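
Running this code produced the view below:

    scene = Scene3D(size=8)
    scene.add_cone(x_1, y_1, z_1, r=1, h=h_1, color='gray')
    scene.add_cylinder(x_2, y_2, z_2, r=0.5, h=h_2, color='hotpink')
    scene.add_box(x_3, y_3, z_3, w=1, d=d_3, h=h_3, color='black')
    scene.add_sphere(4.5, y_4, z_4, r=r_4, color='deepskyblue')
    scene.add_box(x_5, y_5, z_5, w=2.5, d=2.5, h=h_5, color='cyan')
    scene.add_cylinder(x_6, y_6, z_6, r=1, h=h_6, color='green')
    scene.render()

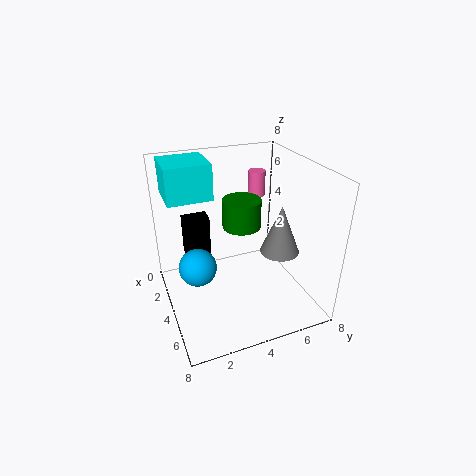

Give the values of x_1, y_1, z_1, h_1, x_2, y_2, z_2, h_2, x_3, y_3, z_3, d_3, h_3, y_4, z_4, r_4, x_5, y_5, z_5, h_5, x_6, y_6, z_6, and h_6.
x_1 = 6
y_1 = 5.5
z_1 = 4
h_1 = 2.5
x_2 = 2
y_2 = 6
z_2 = 5.5
h_2 = 1.5
x_3 = 1
y_3 = 1.5
z_3 = 2
d_3 = 1.5
h_3 = 2.5
y_4 = 1.5
z_4 = 3
r_4 = 1
x_5 = 0.5
y_5 = 0.5
z_5 = 6
h_5 = 2
x_6 = 4.5
y_6 = 4
z_6 = 5
h_6 = 1.5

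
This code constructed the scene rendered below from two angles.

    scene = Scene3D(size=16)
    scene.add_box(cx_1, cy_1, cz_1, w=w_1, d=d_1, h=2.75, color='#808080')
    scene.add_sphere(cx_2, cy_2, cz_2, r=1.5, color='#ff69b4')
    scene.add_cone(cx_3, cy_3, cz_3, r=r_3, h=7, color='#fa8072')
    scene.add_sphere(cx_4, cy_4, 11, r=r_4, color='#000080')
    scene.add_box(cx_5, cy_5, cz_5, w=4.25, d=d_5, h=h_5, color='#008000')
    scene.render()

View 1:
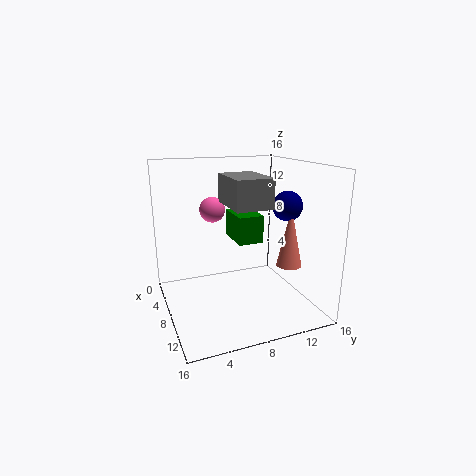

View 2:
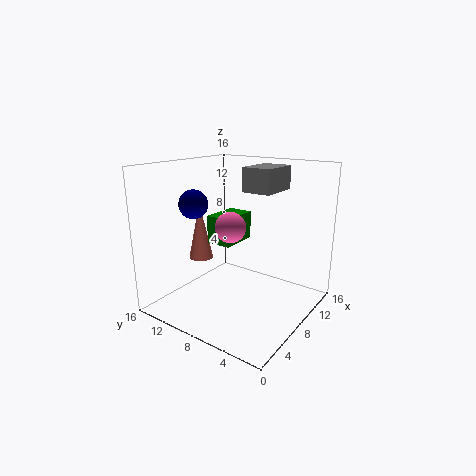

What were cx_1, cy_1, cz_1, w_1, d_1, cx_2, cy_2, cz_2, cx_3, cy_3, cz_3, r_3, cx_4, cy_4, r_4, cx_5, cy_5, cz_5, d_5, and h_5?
cx_1 = 9.75
cy_1 = 5.25
cz_1 = 12.75
w_1 = 5
d_1 = 3.5
cx_2 = 4.25
cy_2 = 6.25
cz_2 = 10.5
cx_3 = 8.75
cy_3 = 14.25
cz_3 = 4
r_3 = 1.5
cx_4 = 7.75
cy_4 = 14.25
r_4 = 1.75
cx_5 = 5.5
cy_5 = 7.5
cz_5 = 7.75
d_5 = 2.75
h_5 = 3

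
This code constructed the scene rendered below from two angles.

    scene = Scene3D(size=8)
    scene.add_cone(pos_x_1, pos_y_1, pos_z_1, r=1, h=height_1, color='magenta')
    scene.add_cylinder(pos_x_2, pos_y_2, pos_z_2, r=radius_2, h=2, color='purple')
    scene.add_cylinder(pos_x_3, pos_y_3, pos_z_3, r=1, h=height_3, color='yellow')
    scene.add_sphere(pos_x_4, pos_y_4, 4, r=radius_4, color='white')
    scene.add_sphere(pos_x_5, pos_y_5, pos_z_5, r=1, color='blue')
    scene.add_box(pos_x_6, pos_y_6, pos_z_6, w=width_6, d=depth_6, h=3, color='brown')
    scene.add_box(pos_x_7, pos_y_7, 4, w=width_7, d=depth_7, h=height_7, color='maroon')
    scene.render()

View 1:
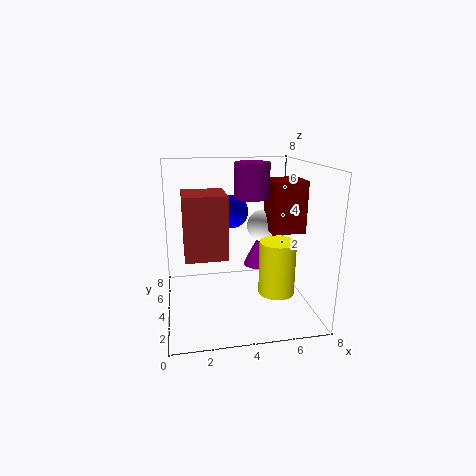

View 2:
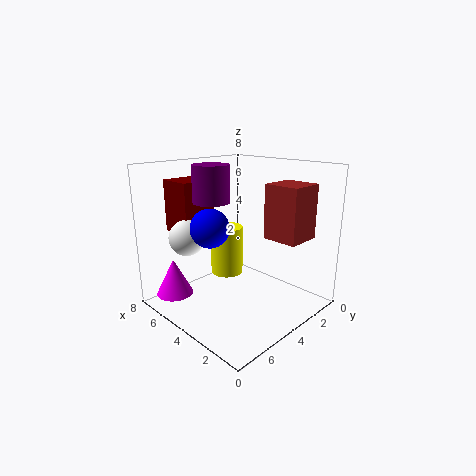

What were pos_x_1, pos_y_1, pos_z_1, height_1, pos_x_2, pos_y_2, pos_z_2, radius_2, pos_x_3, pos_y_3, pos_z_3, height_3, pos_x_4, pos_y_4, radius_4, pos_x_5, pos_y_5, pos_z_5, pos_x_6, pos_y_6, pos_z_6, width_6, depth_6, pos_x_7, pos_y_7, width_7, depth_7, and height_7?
pos_x_1 = 6
pos_y_1 = 7
pos_z_1 = 1
height_1 = 2
pos_x_2 = 5
pos_y_2 = 5
pos_z_2 = 6
radius_2 = 1
pos_x_3 = 6
pos_y_3 = 3
pos_z_3 = 1
height_3 = 3
pos_x_4 = 6
pos_y_4 = 6
radius_4 = 1
pos_x_5 = 4
pos_y_5 = 6
pos_z_5 = 5
pos_x_6 = 1
pos_y_6 = 1
pos_z_6 = 4
width_6 = 2
depth_6 = 2
pos_x_7 = 6
pos_y_7 = 4
width_7 = 2
depth_7 = 2
height_7 = 3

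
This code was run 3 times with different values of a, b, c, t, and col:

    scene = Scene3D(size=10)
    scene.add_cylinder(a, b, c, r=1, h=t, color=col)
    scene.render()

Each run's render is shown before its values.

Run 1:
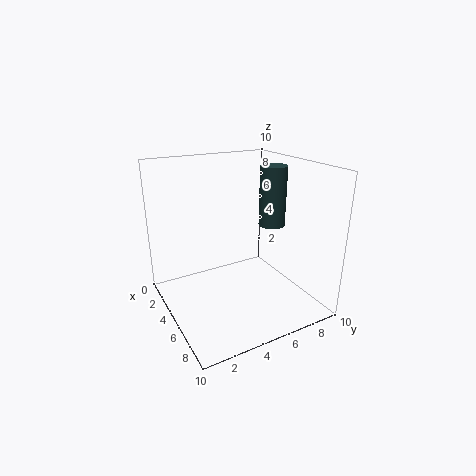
a = 4, b = 8.5, c = 5, t = 4.5, col = 'darkslategray'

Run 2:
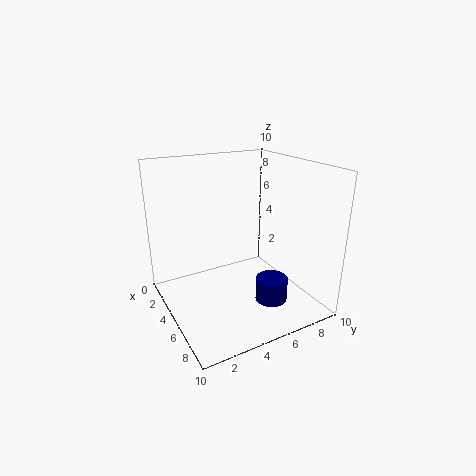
a = 8.5, b = 5.5, c = 2, t = 1.5, col = 'navy'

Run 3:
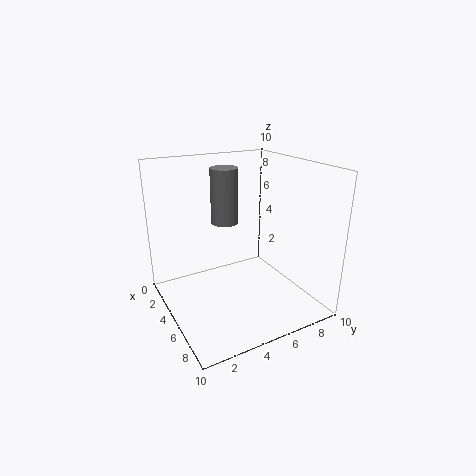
a = 3, b = 5, c = 5.5, t = 4, col = 'gray'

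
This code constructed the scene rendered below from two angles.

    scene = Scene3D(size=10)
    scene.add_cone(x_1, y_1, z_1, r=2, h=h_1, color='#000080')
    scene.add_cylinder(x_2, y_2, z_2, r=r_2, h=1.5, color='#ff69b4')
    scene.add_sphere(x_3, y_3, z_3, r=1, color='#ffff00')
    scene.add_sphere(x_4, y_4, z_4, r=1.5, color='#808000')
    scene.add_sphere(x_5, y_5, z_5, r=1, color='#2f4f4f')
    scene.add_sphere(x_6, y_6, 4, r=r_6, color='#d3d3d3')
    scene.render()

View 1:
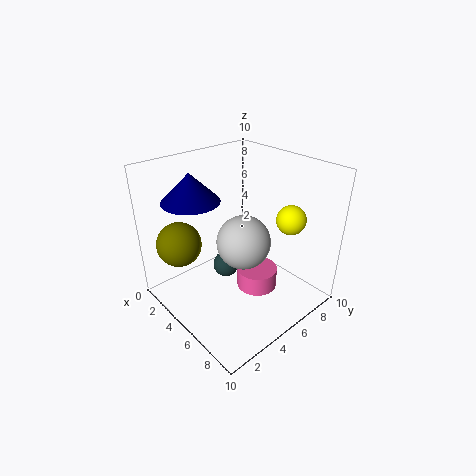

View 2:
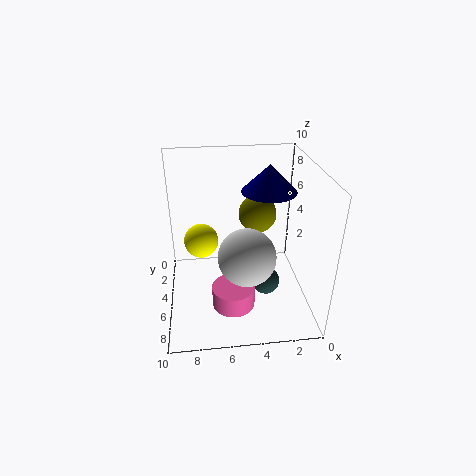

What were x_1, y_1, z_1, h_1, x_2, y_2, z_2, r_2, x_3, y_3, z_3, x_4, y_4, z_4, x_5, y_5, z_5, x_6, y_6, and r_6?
x_1 = 2.5
y_1 = 3
z_1 = 7.5
h_1 = 2
x_2 = 5.5
y_2 = 6.5
z_2 = 0.5
r_2 = 1.5
x_3 = 7.5
y_3 = 7.5
z_3 = 6.5
x_4 = 3
y_4 = 1.5
z_4 = 5
x_5 = 3
y_5 = 5.5
z_5 = 1.5
x_6 = 4.5
y_6 = 6
r_6 = 2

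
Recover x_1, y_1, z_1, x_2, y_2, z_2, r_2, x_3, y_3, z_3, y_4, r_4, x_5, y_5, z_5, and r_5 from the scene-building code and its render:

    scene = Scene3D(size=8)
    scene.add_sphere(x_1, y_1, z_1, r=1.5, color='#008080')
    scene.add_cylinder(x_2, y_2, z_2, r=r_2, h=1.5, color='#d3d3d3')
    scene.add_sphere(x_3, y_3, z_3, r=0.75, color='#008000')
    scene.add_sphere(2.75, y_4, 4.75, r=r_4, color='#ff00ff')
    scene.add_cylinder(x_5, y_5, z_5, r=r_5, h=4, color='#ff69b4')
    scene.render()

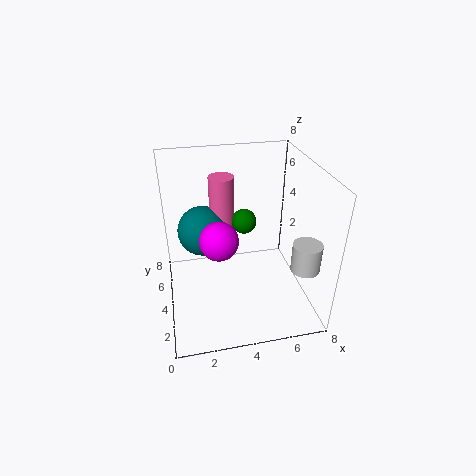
x_1 = 2.25; y_1 = 6; z_1 = 3.5; x_2 = 7; y_2 = 1.5; z_2 = 3.25; r_2 = 0.75; x_3 = 4.75; y_3 = 5.75; z_3 = 4; y_4 = 2.75; r_4 = 1; x_5 = 3.5; y_5 = 6.25; z_5 = 2.75; r_5 = 0.75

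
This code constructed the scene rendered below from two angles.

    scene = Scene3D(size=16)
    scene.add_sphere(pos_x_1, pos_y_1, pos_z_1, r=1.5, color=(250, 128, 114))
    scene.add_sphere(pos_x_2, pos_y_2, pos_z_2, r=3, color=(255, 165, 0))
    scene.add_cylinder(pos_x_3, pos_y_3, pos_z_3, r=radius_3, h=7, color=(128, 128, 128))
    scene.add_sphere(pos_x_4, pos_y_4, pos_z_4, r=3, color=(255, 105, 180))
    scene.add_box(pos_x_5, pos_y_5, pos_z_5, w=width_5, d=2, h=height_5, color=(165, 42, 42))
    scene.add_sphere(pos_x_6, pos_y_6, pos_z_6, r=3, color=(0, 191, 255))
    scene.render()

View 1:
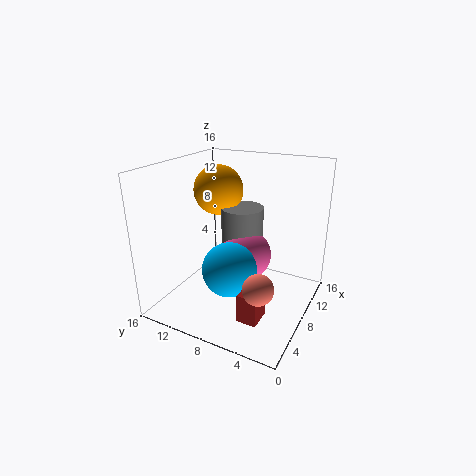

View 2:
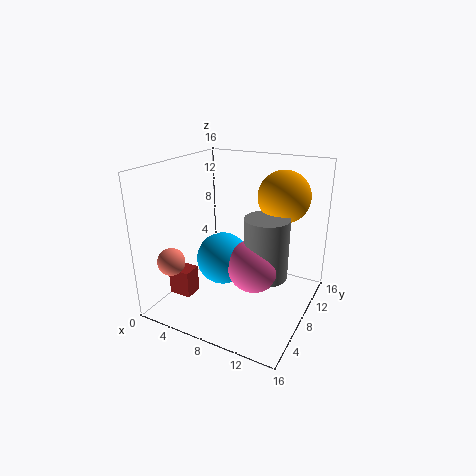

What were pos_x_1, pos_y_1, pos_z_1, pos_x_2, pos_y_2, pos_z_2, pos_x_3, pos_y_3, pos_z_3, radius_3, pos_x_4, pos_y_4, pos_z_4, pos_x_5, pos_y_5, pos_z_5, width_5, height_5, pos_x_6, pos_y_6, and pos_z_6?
pos_x_1 = 2.5; pos_y_1 = 3; pos_z_1 = 6; pos_x_2 = 11.5; pos_y_2 = 12.5; pos_z_2 = 12; pos_x_3 = 11; pos_y_3 = 9; pos_z_3 = 3.5; radius_3 = 2.5; pos_x_4 = 10; pos_y_4 = 8; pos_z_4 = 5; pos_x_5 = 2; pos_y_5 = 3; pos_z_5 = 2; width_5 = 2.5; height_5 = 3; pos_x_6 = 6; pos_y_6 = 8; pos_z_6 = 5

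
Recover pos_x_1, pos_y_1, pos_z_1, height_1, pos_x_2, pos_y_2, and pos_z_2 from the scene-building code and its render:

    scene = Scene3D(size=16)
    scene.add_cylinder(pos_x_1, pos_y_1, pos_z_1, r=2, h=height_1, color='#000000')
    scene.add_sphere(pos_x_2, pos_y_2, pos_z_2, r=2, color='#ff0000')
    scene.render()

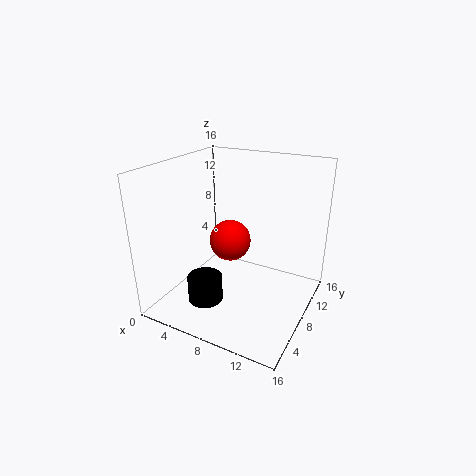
pos_x_1 = 5; pos_y_1 = 5.5; pos_z_1 = 0.5; height_1 = 3; pos_x_2 = 9; pos_y_2 = 4.5; pos_z_2 = 9.5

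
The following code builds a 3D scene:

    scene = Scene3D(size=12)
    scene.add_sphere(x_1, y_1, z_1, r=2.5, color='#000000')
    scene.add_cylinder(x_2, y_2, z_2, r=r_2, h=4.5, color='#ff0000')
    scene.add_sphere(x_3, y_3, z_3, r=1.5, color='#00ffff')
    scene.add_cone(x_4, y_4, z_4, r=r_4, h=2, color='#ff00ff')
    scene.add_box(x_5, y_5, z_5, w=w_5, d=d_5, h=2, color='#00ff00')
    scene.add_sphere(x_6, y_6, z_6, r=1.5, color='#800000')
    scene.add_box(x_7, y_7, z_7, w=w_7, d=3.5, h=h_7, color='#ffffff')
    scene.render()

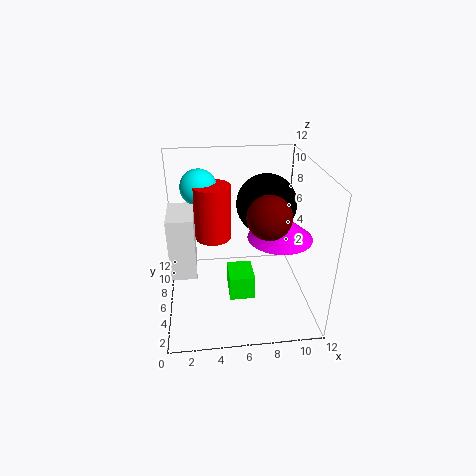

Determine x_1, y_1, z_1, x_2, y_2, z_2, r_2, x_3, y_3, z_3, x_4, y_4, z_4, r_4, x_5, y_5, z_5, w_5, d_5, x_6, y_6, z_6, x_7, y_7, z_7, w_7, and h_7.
x_1 = 8.5, y_1 = 7, z_1 = 8.5, x_2 = 4, y_2 = 6.5, z_2 = 6, r_2 = 1.5, x_3 = 3, y_3 = 7.5, z_3 = 10, x_4 = 9, y_4 = 4, z_4 = 7, r_4 = 2.5, x_5 = 5, y_5 = 3, z_5 = 2, w_5 = 2, d_5 = 2.5, x_6 = 7.5, y_6 = 1.5, z_6 = 10, x_7 = 0.5, y_7 = 3.5, z_7 = 4, w_7 = 2, h_7 = 5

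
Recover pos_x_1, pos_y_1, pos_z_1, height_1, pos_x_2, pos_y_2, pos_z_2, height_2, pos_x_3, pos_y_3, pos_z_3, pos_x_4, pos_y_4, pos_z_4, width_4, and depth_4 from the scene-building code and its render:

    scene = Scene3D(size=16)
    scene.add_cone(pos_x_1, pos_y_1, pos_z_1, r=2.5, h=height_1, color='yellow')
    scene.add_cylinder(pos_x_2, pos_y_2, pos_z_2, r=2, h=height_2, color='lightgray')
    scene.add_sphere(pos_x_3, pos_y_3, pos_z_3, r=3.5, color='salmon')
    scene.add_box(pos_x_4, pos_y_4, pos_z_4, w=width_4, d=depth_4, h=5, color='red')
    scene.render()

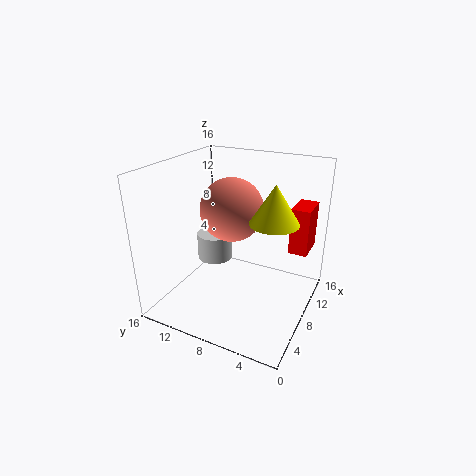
pos_x_1 = 7, pos_y_1 = 3.5, pos_z_1 = 11, height_1 = 4, pos_x_2 = 8, pos_y_2 = 11, pos_z_2 = 5, height_2 = 3, pos_x_3 = 8.5, pos_y_3 = 9, pos_z_3 = 11, pos_x_4 = 9, pos_y_4 = 0.5, pos_z_4 = 7, width_4 = 3.5, depth_4 = 2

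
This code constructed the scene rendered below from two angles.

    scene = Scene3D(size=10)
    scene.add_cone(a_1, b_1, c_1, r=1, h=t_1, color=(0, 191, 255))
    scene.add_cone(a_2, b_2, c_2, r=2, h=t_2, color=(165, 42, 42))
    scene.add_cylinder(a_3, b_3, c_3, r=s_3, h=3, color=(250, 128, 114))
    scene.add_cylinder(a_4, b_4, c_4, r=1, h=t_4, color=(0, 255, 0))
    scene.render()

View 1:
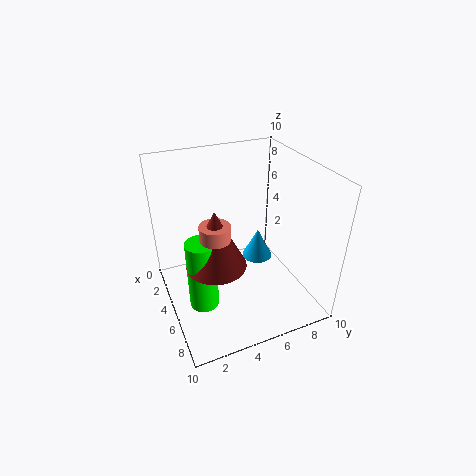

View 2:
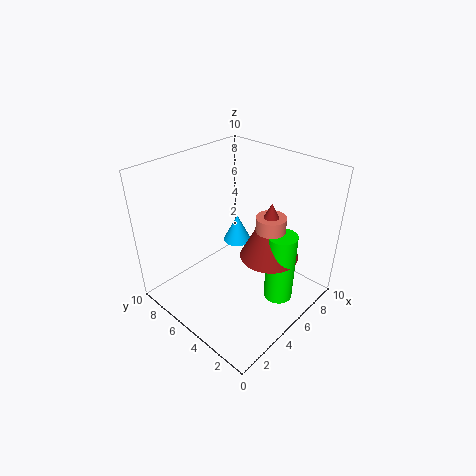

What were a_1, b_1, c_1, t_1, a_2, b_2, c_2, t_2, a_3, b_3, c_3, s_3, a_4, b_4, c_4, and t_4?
a_1 = 6
b_1 = 6
c_1 = 4
t_1 = 2
a_2 = 6
b_2 = 3
c_2 = 4
t_2 = 4
a_3 = 6
b_3 = 3
c_3 = 4
s_3 = 1
a_4 = 6
b_4 = 2
c_4 = 1
t_4 = 5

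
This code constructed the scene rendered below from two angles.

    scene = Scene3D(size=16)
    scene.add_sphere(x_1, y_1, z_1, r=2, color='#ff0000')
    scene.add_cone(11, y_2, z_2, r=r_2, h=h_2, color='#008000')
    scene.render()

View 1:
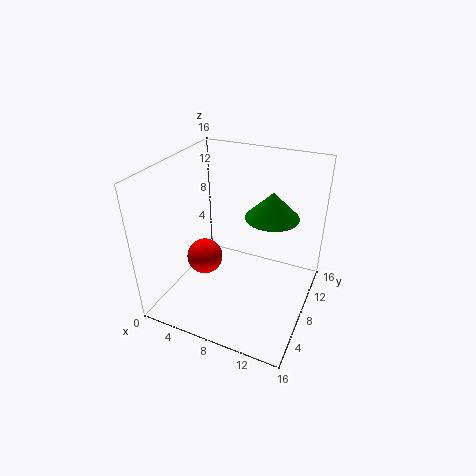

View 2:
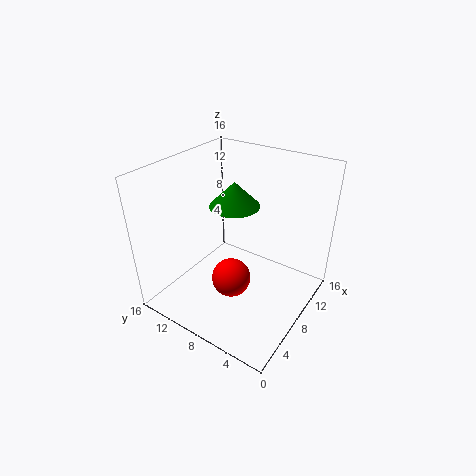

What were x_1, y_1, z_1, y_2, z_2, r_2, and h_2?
x_1 = 4.5
y_1 = 6.5
z_1 = 5.5
y_2 = 10.5
z_2 = 10
r_2 = 3
h_2 = 3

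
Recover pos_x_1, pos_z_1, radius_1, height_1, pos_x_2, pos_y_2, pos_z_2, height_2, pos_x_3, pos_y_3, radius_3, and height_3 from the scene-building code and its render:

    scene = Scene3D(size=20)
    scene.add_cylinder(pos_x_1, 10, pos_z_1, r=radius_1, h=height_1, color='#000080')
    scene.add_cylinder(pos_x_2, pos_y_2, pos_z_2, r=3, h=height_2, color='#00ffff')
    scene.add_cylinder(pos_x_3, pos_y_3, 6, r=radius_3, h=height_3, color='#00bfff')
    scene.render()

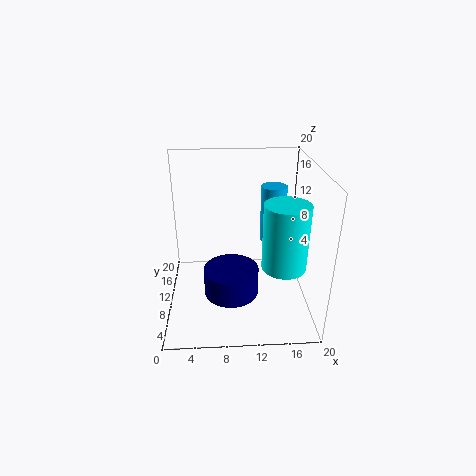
pos_x_1 = 9; pos_z_1 = 1; radius_1 = 4; height_1 = 4; pos_x_2 = 16; pos_y_2 = 7; pos_z_2 = 7; height_2 = 9; pos_x_3 = 16; pos_y_3 = 17; radius_3 = 2; height_3 = 9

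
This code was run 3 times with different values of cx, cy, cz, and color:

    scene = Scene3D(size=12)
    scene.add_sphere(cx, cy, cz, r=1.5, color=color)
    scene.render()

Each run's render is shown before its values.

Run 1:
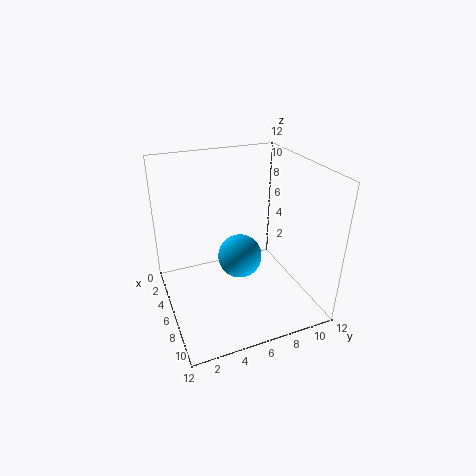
cx = 10
cy = 4.5
cz = 7
color = 'deepskyblue'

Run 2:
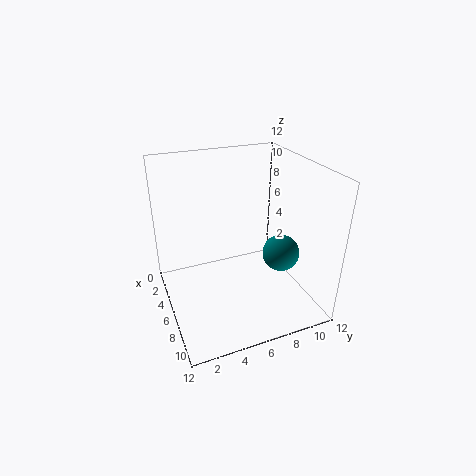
cx = 8
cy = 9
cz = 5
color = 'teal'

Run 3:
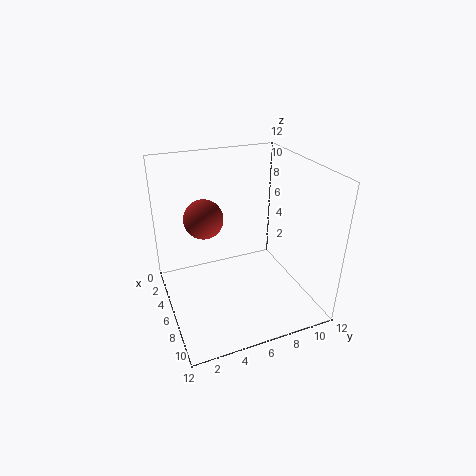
cx = 6.5
cy = 3
cz = 8.5
color = 'brown'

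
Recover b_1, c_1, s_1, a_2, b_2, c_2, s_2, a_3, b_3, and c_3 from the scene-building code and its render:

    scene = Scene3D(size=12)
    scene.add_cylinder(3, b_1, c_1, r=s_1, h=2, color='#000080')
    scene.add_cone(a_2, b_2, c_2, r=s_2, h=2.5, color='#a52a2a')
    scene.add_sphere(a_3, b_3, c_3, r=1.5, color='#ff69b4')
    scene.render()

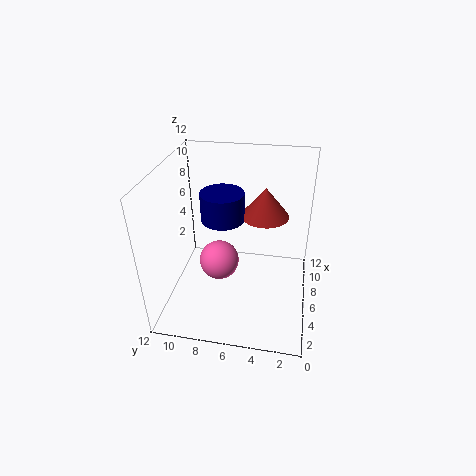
b_1 = 6.5, c_1 = 9.5, s_1 = 1.5, a_2 = 7.5, b_2 = 4, c_2 = 7.5, s_2 = 2, a_3 = 3.5, b_3 = 7, c_3 = 5.5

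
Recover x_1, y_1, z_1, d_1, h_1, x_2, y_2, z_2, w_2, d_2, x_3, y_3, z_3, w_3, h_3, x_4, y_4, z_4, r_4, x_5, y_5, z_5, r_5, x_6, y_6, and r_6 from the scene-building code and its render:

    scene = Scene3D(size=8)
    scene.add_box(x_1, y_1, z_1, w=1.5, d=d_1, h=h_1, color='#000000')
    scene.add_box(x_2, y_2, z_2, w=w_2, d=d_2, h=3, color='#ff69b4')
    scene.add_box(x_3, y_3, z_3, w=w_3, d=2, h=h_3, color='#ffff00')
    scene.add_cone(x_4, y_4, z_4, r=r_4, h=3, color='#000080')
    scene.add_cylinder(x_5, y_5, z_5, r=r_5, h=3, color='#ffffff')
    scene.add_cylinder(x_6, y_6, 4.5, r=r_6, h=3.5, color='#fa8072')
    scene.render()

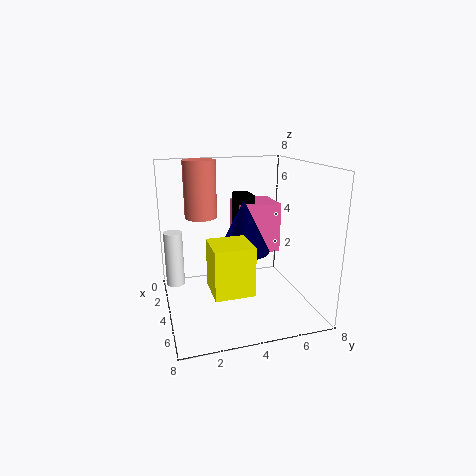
x_1 = 1, y_1 = 4.5, z_1 = 3.5, d_1 = 1, h_1 = 2.5, x_2 = 0.5, y_2 = 4.5, z_2 = 2.5, w_2 = 2.5, d_2 = 2.5, x_3 = 5, y_3 = 2, z_3 = 2, w_3 = 2, h_3 = 2.5, x_4 = 3.5, y_4 = 4.5, z_4 = 3, r_4 = 1.5, x_5 = 3.5, y_5 = 0.5, z_5 = 1.5, r_5 = 0.5, x_6 = 1, y_6 = 2.5, r_6 = 1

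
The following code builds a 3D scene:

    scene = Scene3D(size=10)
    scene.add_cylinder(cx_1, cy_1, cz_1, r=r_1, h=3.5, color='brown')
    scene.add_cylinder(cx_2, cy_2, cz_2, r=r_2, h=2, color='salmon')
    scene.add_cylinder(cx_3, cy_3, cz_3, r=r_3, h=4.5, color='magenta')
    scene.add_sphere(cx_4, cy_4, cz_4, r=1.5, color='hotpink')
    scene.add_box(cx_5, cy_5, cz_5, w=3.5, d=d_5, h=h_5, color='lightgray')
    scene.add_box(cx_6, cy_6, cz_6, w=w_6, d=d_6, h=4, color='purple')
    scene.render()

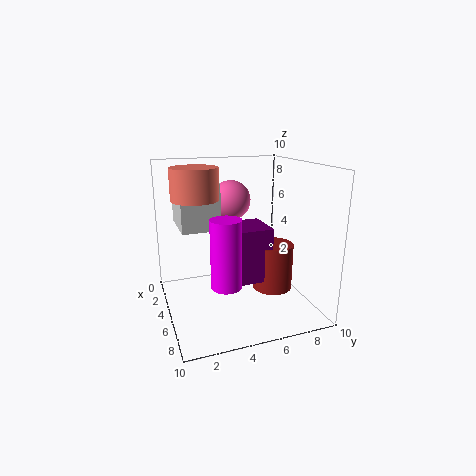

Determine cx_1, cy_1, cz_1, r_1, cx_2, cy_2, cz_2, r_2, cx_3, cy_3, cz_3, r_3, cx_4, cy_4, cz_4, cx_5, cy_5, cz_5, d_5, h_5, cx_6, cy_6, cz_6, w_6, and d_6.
cx_1 = 4.5; cy_1 = 8; cz_1 = 0.5; r_1 = 1.5; cx_2 = 5.5; cy_2 = 2; cz_2 = 8; r_2 = 1.5; cx_3 = 7; cy_3 = 3.5; cz_3 = 2.5; r_3 = 1; cx_4 = 2; cy_4 = 5.5; cz_4 = 7; cx_5 = 2.5; cy_5 = 1; cz_5 = 6; d_5 = 2.5; h_5 = 3; cx_6 = 2.5; cy_6 = 5; cz_6 = 1.5; w_6 = 3; d_6 = 2.5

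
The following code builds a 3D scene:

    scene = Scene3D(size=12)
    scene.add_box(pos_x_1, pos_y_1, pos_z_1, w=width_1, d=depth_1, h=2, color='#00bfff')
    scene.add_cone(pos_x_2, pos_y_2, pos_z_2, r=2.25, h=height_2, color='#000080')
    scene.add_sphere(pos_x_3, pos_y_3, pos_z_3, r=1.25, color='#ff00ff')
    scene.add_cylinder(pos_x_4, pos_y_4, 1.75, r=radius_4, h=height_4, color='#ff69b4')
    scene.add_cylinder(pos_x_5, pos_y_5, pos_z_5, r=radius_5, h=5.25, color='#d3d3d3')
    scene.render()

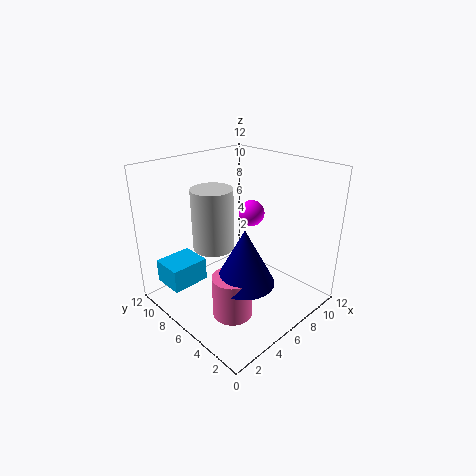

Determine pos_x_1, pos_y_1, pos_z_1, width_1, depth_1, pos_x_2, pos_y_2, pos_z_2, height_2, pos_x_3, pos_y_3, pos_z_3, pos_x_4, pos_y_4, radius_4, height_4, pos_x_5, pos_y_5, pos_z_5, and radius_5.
pos_x_1 = 1, pos_y_1 = 8.25, pos_z_1 = 1.75, width_1 = 3.25, depth_1 = 2.75, pos_x_2 = 3.75, pos_y_2 = 3, pos_z_2 = 4.25, height_2 = 4.25, pos_x_3 = 10.25, pos_y_3 = 8.5, pos_z_3 = 6.25, pos_x_4 = 2.75, pos_y_4 = 3.25, radius_4 = 1.5, height_4 = 3.25, pos_x_5 = 5, pos_y_5 = 8, pos_z_5 = 4.75, radius_5 = 1.75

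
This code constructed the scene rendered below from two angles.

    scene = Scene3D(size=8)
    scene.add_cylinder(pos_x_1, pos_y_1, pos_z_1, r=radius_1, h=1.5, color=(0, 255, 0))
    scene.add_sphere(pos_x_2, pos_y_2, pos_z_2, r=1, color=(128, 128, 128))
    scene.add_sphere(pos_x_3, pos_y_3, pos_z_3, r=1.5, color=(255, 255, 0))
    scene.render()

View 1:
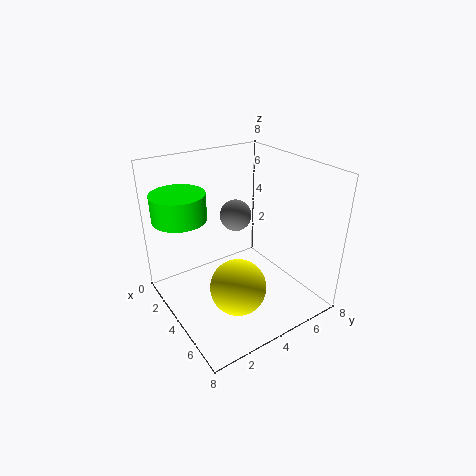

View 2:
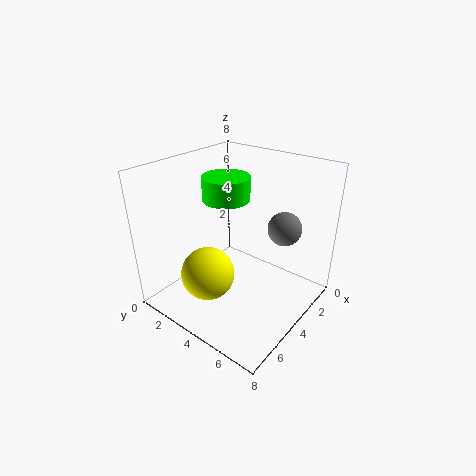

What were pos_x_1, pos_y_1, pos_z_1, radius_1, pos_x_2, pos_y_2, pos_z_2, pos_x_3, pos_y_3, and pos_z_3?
pos_x_1 = 2; pos_y_1 = 1.5; pos_z_1 = 5; radius_1 = 1.5; pos_x_2 = 1.5; pos_y_2 = 5.5; pos_z_2 = 4; pos_x_3 = 5.5; pos_y_3 = 3; pos_z_3 = 2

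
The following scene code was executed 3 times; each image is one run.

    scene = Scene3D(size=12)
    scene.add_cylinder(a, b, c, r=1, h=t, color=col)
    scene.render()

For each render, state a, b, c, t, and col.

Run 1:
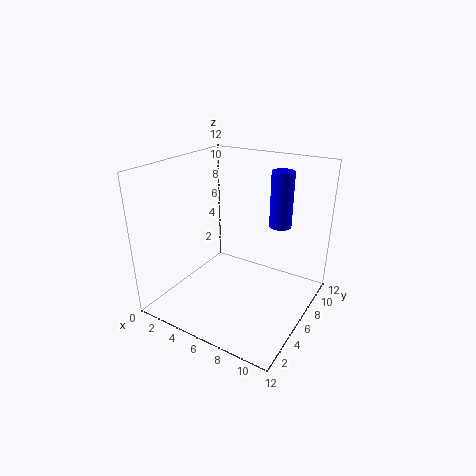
a = 8, b = 10, c = 6, t = 5, col = 'blue'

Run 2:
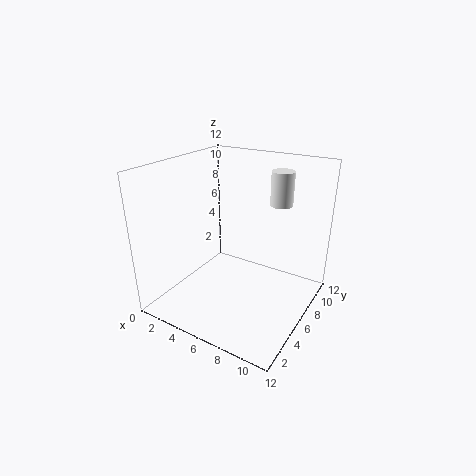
a = 8, b = 10, c = 8, t = 3, col = 'white'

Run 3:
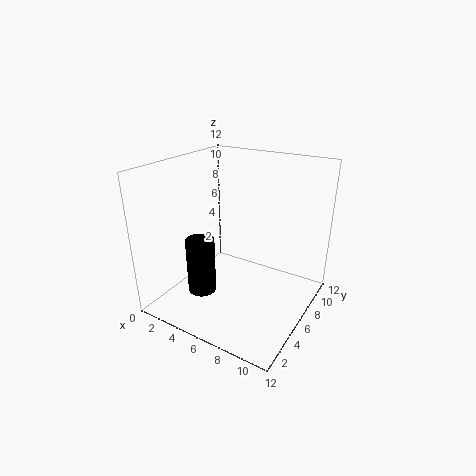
a = 6, b = 1, c = 4, t = 4, col = 'black'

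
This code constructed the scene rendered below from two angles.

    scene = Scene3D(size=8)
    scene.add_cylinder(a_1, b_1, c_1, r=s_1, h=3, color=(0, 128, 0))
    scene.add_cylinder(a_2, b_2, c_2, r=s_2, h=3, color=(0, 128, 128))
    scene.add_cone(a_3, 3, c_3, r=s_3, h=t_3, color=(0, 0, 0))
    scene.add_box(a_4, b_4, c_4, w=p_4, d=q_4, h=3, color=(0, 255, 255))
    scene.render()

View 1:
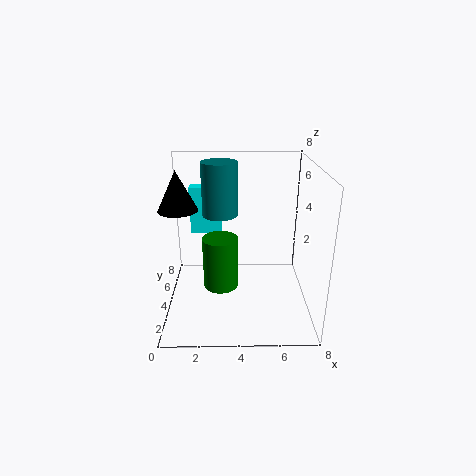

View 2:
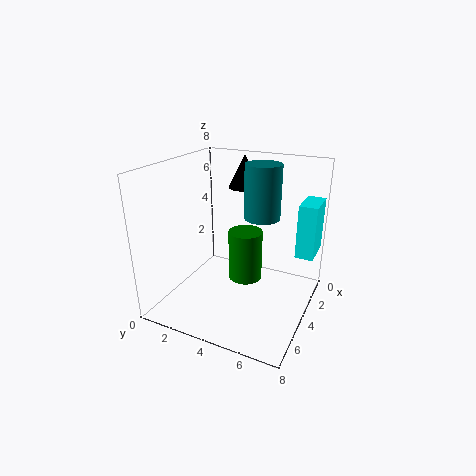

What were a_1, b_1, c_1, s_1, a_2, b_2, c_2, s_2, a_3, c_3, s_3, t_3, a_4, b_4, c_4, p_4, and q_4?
a_1 = 3, b_1 = 4, c_1 = 1, s_1 = 1, a_2 = 3, b_2 = 5, c_2 = 5, s_2 = 1, a_3 = 1, c_3 = 6, s_3 = 1, t_3 = 2, a_4 = 1, b_4 = 7, c_4 = 3, p_4 = 2, q_4 = 1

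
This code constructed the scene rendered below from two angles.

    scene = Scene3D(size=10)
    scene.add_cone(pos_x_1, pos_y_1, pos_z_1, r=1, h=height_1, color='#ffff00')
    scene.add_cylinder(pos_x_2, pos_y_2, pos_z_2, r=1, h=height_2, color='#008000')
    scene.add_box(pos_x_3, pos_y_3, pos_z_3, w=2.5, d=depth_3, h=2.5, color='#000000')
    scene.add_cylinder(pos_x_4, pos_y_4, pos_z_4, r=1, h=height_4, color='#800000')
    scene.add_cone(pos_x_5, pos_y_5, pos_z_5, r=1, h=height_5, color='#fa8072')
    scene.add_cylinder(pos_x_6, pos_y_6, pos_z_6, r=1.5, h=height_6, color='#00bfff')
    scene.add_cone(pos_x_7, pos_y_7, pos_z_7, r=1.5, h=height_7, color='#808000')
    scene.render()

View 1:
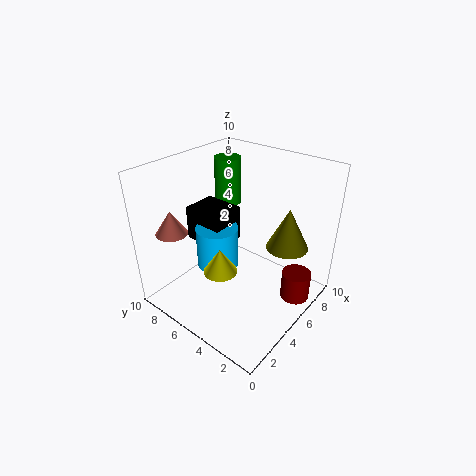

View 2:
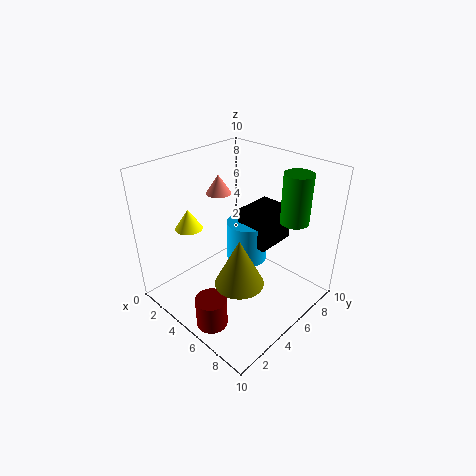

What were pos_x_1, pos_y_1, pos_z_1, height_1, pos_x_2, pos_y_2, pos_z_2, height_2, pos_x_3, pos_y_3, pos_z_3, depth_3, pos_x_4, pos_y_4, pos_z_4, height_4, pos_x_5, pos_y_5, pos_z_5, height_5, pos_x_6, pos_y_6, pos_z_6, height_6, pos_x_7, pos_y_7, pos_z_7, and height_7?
pos_x_1 = 1.5
pos_y_1 = 3.5
pos_z_1 = 5
height_1 = 1.5
pos_x_2 = 7.5
pos_y_2 = 8
pos_z_2 = 6
height_2 = 3.5
pos_x_3 = 4
pos_y_3 = 6
pos_z_3 = 4
depth_3 = 3
pos_x_4 = 6.5
pos_y_4 = 1
pos_z_4 = 1
height_4 = 2
pos_x_5 = 1
pos_y_5 = 7
pos_z_5 = 6.5
height_5 = 1.5
pos_x_6 = 4.5
pos_y_6 = 6.5
pos_z_6 = 2.5
height_6 = 3
pos_x_7 = 7.5
pos_y_7 = 2.5
pos_z_7 = 4
height_7 = 3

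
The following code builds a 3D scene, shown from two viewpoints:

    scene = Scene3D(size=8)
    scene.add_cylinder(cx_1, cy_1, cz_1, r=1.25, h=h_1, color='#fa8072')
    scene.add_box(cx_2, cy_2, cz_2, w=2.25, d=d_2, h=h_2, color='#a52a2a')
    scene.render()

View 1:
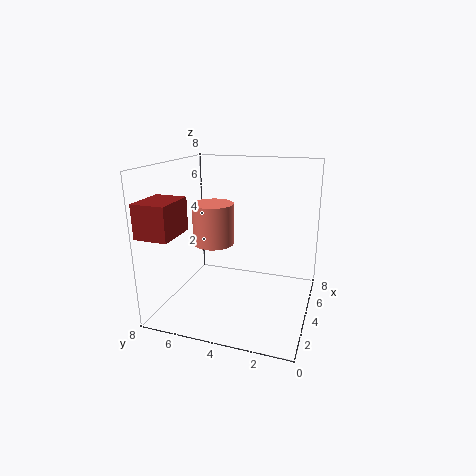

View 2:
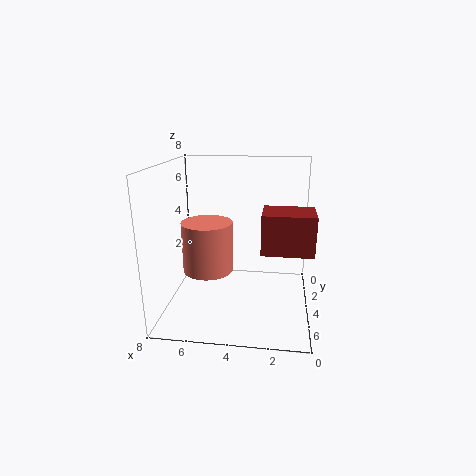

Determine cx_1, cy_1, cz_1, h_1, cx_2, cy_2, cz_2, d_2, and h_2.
cx_1 = 5.25; cy_1 = 6; cz_1 = 3; h_1 = 2.5; cx_2 = 0.25; cy_2 = 6.25; cz_2 = 4.75; d_2 = 1.75; h_2 = 1.75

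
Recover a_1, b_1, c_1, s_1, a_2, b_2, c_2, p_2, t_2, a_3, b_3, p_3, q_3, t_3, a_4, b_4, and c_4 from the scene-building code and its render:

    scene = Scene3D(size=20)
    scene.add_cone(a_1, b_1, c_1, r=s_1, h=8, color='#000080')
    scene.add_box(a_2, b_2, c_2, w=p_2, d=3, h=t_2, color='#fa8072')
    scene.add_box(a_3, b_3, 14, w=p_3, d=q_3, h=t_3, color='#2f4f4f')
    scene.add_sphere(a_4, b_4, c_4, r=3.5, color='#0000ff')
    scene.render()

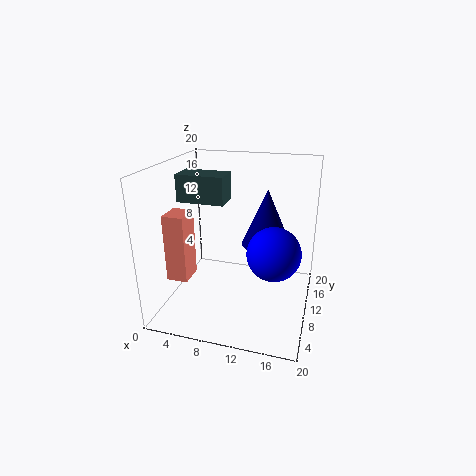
a_1 = 13.5
b_1 = 12.5
c_1 = 8.5
s_1 = 3.5
a_2 = 4
b_2 = 0.5
c_2 = 8
p_2 = 2.5
t_2 = 8
a_3 = 0.5
b_3 = 11
p_3 = 7
q_3 = 4
t_3 = 4
a_4 = 15.5
b_4 = 7.5
c_4 = 9.5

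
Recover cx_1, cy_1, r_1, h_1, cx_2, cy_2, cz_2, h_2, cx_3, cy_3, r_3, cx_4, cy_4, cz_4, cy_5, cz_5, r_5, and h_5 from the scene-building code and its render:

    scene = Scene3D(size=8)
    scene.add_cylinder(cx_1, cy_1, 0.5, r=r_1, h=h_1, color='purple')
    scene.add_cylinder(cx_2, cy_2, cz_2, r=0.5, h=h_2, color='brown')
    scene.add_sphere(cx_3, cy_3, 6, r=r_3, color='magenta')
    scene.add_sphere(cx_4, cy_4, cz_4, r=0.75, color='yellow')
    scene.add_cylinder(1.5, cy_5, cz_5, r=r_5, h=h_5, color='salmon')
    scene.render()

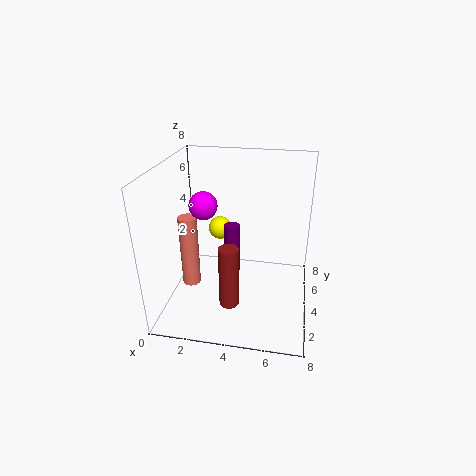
cx_1 = 3.25
cy_1 = 6
r_1 = 0.5
h_1 = 3.25
cx_2 = 4
cy_2 = 1.5
cz_2 = 1.5
h_2 = 3.25
cx_3 = 2.25
cy_3 = 3.5
r_3 = 0.75
cx_4 = 2.25
cy_4 = 7
cz_4 = 3
cy_5 = 3
cz_5 = 1.5
r_5 = 0.5
h_5 = 4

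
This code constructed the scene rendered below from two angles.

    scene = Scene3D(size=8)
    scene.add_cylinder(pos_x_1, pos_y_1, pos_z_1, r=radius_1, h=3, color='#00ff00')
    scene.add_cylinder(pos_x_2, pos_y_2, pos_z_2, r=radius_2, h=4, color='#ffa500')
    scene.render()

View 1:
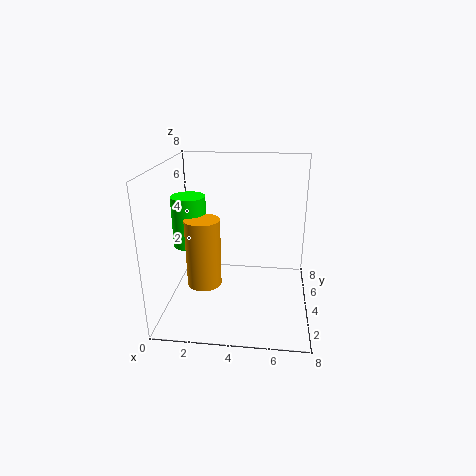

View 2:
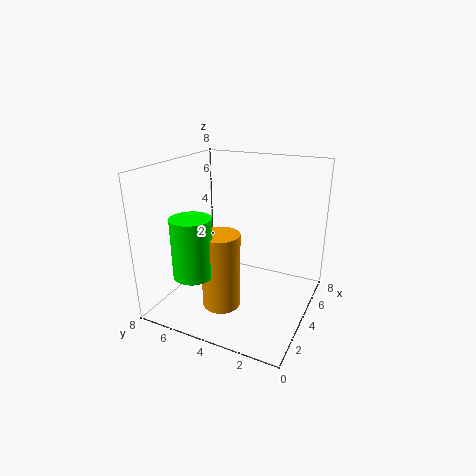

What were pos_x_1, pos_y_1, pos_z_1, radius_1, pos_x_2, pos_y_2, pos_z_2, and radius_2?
pos_x_1 = 1, pos_y_1 = 5, pos_z_1 = 3, radius_1 = 1, pos_x_2 = 2, pos_y_2 = 4, pos_z_2 = 1, radius_2 = 1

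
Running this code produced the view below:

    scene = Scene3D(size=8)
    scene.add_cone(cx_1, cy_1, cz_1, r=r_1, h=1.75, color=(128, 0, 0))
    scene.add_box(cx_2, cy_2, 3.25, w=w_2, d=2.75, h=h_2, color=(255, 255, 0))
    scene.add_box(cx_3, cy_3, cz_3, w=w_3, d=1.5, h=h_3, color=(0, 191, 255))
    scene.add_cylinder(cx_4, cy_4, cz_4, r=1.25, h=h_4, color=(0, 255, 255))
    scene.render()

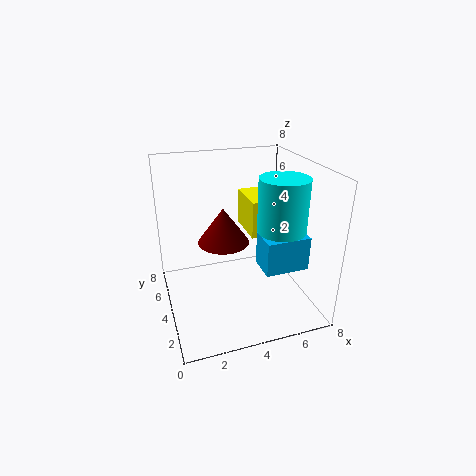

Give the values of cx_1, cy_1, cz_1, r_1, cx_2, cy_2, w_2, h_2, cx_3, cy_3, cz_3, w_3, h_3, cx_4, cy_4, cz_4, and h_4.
cx_1 = 2.75
cy_1 = 2.5
cz_1 = 4.75
r_1 = 1.25
cx_2 = 5.25
cy_2 = 5
w_2 = 1.75
h_2 = 2.25
cx_3 = 4.5
cy_3 = 1
cz_3 = 3.25
w_3 = 2.25
h_3 = 1.75
cx_4 = 5.75
cy_4 = 2.25
cz_4 = 4
h_4 = 3.75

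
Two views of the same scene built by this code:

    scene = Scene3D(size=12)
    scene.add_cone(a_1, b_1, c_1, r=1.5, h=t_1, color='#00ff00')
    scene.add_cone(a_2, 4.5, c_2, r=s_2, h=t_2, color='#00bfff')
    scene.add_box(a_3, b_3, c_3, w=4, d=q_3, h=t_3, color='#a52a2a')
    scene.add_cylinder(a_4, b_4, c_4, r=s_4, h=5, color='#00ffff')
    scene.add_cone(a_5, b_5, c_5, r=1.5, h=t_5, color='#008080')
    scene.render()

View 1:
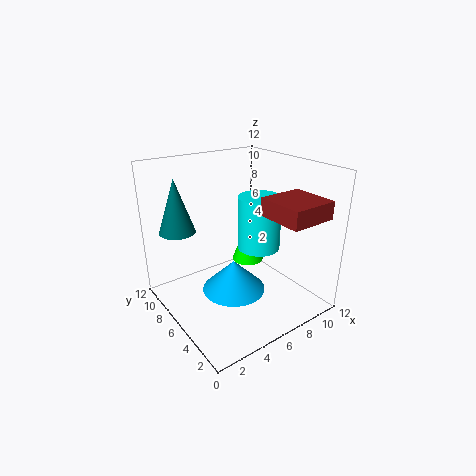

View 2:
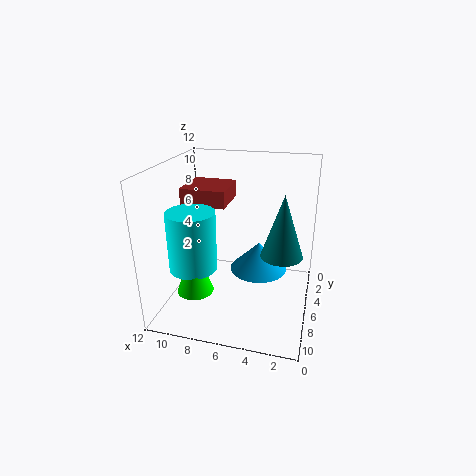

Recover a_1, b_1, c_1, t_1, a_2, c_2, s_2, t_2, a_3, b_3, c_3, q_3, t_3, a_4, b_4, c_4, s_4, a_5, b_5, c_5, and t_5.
a_1 = 9, b_1 = 8.5, c_1 = 2, t_1 = 4, a_2 = 4.5, c_2 = 2.5, s_2 = 2.5, t_2 = 2.5, a_3 = 7.5, b_3 = 1, c_3 = 8, q_3 = 4, t_3 = 1.5, a_4 = 9.5, b_4 = 7.5, c_4 = 3.5, s_4 = 2, a_5 = 2, b_5 = 9, c_5 = 6.5, t_5 = 4.5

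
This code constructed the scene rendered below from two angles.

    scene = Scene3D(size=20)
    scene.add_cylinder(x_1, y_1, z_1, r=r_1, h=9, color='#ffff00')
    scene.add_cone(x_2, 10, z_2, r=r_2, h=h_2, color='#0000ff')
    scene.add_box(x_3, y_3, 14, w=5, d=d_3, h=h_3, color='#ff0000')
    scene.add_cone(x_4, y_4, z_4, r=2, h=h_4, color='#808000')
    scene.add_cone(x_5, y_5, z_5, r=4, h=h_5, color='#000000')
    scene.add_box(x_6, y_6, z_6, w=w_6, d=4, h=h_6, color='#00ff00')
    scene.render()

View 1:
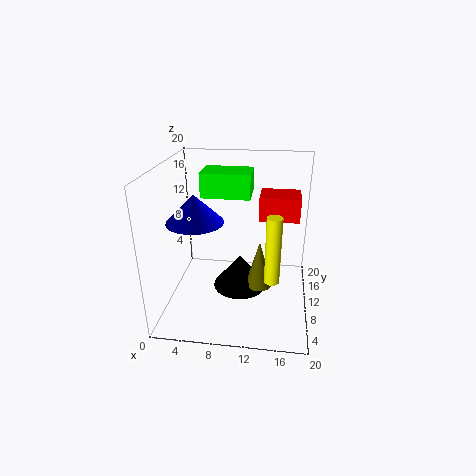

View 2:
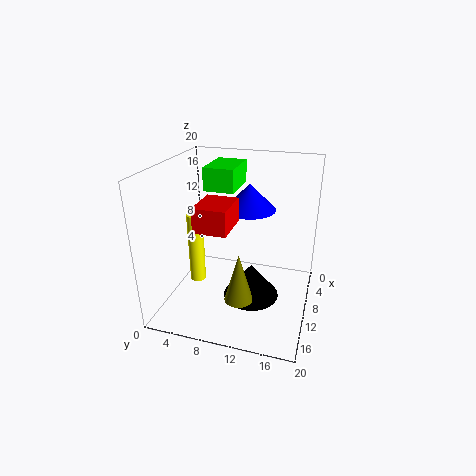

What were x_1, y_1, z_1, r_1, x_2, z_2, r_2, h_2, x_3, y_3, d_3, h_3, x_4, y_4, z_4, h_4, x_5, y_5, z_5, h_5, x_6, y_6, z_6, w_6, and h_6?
x_1 = 15; y_1 = 6; z_1 = 6; r_1 = 1; x_2 = 4; z_2 = 12; r_2 = 4; h_2 = 4; x_3 = 13; y_3 = 7; d_3 = 4; h_3 = 3; x_4 = 13; y_4 = 11; z_4 = 2; h_4 = 7; x_5 = 10; y_5 = 12; z_5 = 1; h_5 = 5; x_6 = 6; y_6 = 6; z_6 = 17; w_6 = 6; h_6 = 3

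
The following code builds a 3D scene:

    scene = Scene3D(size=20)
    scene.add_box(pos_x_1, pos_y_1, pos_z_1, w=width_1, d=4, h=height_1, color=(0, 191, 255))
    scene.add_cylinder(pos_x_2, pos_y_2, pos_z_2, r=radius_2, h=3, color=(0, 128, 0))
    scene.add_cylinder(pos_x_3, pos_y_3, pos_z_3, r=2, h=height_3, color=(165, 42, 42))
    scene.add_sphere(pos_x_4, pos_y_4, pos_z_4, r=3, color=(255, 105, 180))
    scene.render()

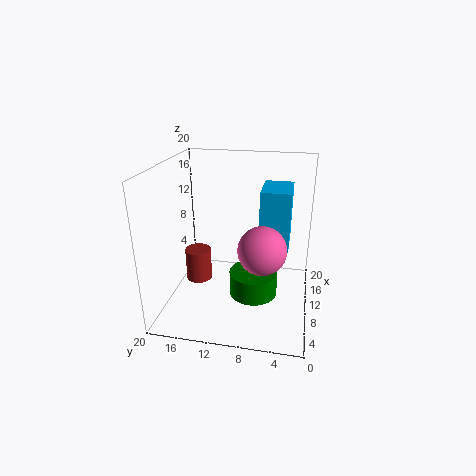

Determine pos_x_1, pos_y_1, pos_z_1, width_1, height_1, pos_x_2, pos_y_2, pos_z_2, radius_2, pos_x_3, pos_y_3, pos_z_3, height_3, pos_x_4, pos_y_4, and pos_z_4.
pos_x_1 = 9; pos_y_1 = 3; pos_z_1 = 9; width_1 = 6; height_1 = 8; pos_x_2 = 5; pos_y_2 = 7; pos_z_2 = 5; radius_2 = 3; pos_x_3 = 13; pos_y_3 = 17; pos_z_3 = 1; height_3 = 5; pos_x_4 = 5; pos_y_4 = 6; pos_z_4 = 11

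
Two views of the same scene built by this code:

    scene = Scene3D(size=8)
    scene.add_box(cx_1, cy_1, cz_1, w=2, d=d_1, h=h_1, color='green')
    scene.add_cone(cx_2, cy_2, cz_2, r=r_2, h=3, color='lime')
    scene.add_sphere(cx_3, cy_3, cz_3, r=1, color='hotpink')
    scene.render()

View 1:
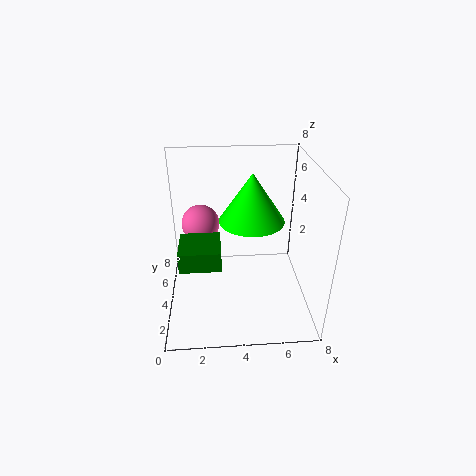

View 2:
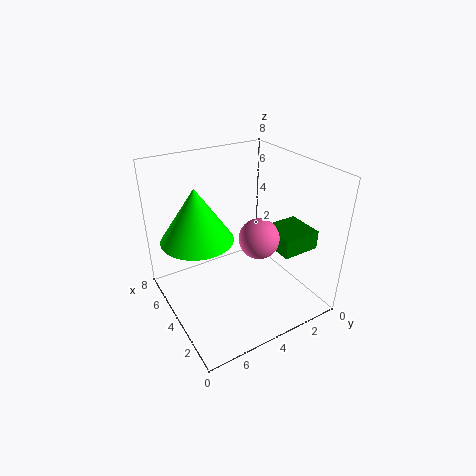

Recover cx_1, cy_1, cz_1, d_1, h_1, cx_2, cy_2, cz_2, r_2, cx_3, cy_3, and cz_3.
cx_1 = 1, cy_1 = 1, cz_1 = 4, d_1 = 2, h_1 = 1, cx_2 = 5, cy_2 = 6, cz_2 = 4, r_2 = 2, cx_3 = 2, cy_3 = 4, cz_3 = 5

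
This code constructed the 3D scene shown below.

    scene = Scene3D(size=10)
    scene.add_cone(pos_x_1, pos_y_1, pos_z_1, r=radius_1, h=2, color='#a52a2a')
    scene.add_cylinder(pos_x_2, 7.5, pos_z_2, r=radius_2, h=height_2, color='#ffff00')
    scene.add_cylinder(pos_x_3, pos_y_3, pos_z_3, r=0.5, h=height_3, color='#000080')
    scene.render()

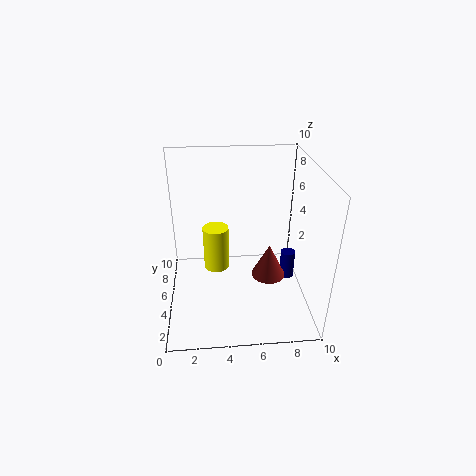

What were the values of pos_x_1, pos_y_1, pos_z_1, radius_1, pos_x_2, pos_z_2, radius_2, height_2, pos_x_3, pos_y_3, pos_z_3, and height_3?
pos_x_1 = 6.5, pos_y_1 = 1.5, pos_z_1 = 4.5, radius_1 = 1, pos_x_2 = 3.5, pos_z_2 = 1, radius_2 = 1, height_2 = 3.5, pos_x_3 = 8.5, pos_y_3 = 4.5, pos_z_3 = 2, height_3 = 2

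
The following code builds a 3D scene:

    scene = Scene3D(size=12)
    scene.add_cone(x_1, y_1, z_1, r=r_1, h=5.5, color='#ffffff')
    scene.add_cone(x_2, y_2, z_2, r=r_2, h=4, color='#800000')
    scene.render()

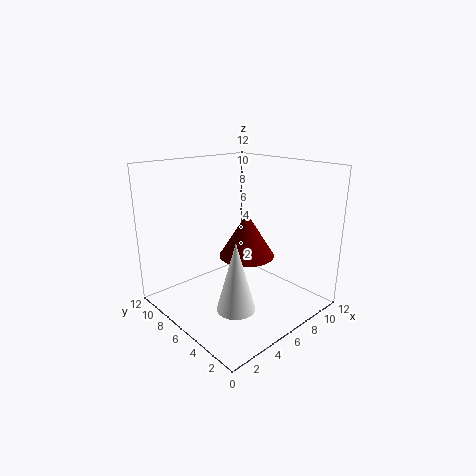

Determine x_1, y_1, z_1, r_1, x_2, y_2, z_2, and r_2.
x_1 = 3.5; y_1 = 3.5; z_1 = 1.5; r_1 = 1.5; x_2 = 8; y_2 = 7; z_2 = 3.5; r_2 = 2.5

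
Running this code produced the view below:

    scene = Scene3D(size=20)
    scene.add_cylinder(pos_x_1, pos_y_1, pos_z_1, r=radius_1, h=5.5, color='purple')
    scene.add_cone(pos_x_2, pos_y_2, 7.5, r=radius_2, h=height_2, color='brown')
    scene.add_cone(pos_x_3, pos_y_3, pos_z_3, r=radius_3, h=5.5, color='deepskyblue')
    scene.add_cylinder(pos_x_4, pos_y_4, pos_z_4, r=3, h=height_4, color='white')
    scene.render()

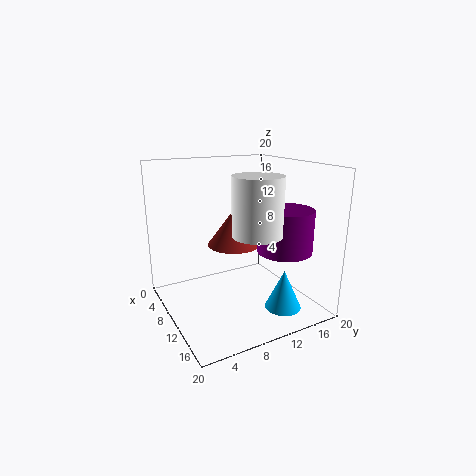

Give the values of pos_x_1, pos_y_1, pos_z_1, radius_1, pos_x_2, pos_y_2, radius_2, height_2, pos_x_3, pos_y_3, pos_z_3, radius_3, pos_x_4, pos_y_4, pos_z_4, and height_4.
pos_x_1 = 16, pos_y_1 = 13.5, pos_z_1 = 9.5, radius_1 = 3.5, pos_x_2 = 6, pos_y_2 = 11.5, radius_2 = 4, height_2 = 5.5, pos_x_3 = 15, pos_y_3 = 14.5, pos_z_3 = 0.5, radius_3 = 2.5, pos_x_4 = 16.5, pos_y_4 = 9, pos_z_4 = 12.5, height_4 = 7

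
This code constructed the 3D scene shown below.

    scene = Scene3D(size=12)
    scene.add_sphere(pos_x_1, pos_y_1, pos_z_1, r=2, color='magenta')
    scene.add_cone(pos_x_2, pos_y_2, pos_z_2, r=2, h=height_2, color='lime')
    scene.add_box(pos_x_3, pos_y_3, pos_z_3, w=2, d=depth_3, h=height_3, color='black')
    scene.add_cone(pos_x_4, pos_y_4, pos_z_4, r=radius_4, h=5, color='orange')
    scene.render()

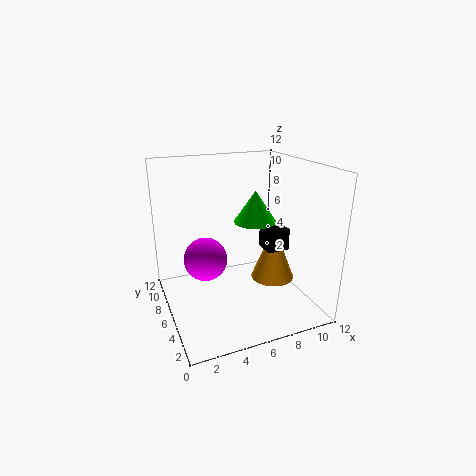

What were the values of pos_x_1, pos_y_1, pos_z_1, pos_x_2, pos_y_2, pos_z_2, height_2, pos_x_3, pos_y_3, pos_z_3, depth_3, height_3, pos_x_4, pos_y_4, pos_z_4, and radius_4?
pos_x_1 = 4
pos_y_1 = 9
pos_z_1 = 3
pos_x_2 = 9
pos_y_2 = 9
pos_z_2 = 6
height_2 = 3
pos_x_3 = 9
pos_y_3 = 6
pos_z_3 = 4
depth_3 = 2
height_3 = 2
pos_x_4 = 10
pos_y_4 = 7
pos_z_4 = 1
radius_4 = 2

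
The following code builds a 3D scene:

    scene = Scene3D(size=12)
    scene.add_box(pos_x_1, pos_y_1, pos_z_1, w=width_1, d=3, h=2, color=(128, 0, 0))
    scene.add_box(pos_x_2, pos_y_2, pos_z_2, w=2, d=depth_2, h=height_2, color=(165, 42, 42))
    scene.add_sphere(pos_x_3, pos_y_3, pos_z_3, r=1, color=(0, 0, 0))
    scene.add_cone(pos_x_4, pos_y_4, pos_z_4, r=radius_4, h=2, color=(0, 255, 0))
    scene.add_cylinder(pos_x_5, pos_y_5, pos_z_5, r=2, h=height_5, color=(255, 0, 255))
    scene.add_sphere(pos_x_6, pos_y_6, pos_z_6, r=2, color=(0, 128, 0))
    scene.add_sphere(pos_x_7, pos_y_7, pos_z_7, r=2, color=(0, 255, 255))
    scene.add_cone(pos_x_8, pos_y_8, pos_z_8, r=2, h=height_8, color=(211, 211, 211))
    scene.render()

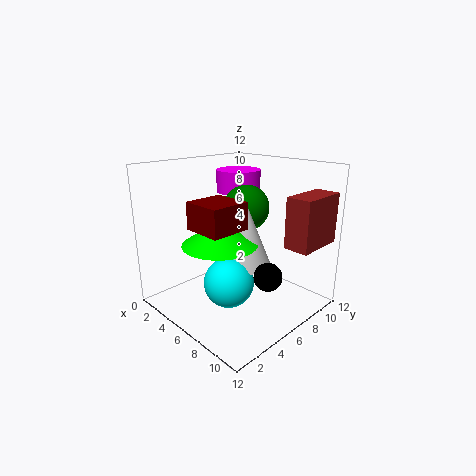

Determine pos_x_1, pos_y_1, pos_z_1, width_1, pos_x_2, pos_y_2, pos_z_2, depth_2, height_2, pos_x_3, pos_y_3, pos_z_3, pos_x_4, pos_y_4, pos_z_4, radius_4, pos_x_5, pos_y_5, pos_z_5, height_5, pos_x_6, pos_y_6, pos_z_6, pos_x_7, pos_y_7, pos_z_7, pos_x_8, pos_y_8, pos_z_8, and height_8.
pos_x_1 = 6; pos_y_1 = 1; pos_z_1 = 8; width_1 = 3; pos_x_2 = 10; pos_y_2 = 7; pos_z_2 = 6; depth_2 = 4; height_2 = 4; pos_x_3 = 11; pos_y_3 = 4; pos_z_3 = 5; pos_x_4 = 6; pos_y_4 = 4; pos_z_4 = 6; radius_4 = 3; pos_x_5 = 3; pos_y_5 = 9; pos_z_5 = 9; height_5 = 2; pos_x_6 = 5; pos_y_6 = 8; pos_z_6 = 8; pos_x_7 = 7; pos_y_7 = 4; pos_z_7 = 3; pos_x_8 = 7; pos_y_8 = 6; pos_z_8 = 4; height_8 = 5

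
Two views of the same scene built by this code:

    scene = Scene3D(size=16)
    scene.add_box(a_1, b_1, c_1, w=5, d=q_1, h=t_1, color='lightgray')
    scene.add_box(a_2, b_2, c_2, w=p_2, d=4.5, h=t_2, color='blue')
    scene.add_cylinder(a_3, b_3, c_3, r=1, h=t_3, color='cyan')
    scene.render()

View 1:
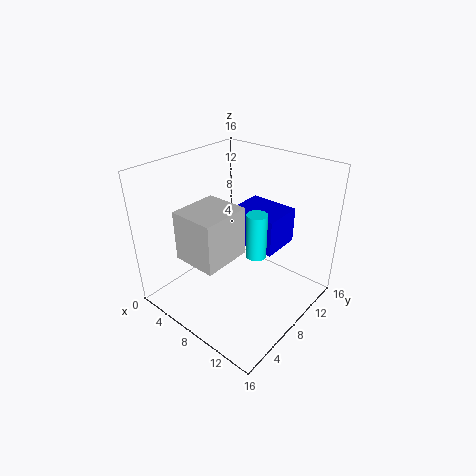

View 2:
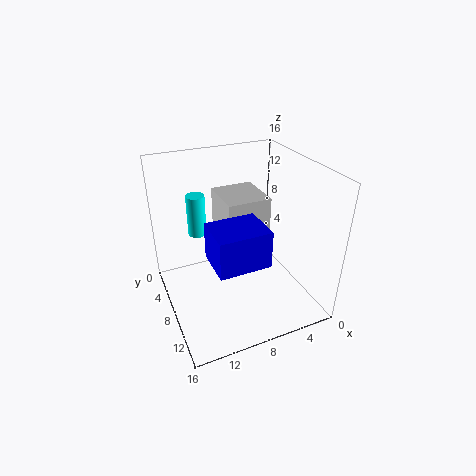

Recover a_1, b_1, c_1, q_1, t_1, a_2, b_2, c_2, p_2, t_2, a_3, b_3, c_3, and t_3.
a_1 = 4, b_1 = 2.5, c_1 = 6.5, q_1 = 5.5, t_1 = 5.5, a_2 = 6.5, b_2 = 8.5, c_2 = 7, p_2 = 5.5, t_2 = 4, a_3 = 12, b_3 = 6, c_3 = 8.5, t_3 = 4.5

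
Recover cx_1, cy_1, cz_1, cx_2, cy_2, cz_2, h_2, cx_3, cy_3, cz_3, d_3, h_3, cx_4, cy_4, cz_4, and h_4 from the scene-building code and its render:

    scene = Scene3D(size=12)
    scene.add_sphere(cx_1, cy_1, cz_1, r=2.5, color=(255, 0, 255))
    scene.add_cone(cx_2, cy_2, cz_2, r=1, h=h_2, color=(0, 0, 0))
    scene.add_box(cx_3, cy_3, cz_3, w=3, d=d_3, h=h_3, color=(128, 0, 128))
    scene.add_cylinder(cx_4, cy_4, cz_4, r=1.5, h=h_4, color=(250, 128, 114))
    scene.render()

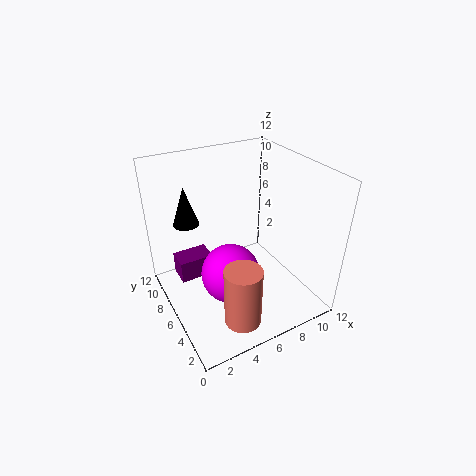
cx_1 = 5, cy_1 = 5.5, cz_1 = 3, cx_2 = 2, cy_2 = 7, cz_2 = 8, h_2 = 3, cx_3 = 1.5, cy_3 = 8, cz_3 = 1.5, d_3 = 2, h_3 = 2, cx_4 = 4.5, cy_4 = 2.5, cz_4 = 0.5, h_4 = 5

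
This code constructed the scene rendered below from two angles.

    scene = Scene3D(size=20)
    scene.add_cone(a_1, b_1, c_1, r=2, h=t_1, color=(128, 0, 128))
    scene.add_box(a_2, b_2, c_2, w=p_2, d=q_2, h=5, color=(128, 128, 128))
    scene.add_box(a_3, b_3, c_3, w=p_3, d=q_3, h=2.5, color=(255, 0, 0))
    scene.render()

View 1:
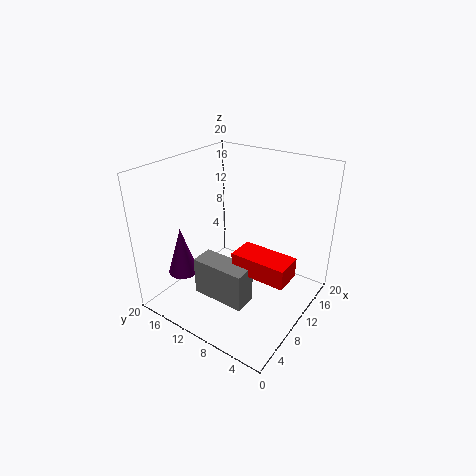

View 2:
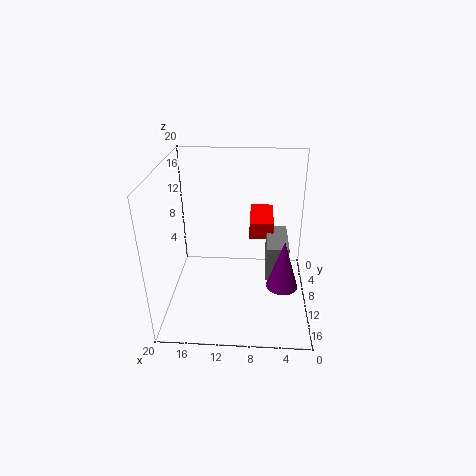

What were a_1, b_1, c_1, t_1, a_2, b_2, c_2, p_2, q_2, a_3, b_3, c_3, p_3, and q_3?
a_1 = 4, b_1 = 15, c_1 = 6, t_1 = 6.5, a_2 = 3, b_2 = 5, c_2 = 4.5, p_2 = 3, q_2 = 7, a_3 = 5, b_3 = 0.5, c_3 = 8.5, p_3 = 3.5, q_3 = 7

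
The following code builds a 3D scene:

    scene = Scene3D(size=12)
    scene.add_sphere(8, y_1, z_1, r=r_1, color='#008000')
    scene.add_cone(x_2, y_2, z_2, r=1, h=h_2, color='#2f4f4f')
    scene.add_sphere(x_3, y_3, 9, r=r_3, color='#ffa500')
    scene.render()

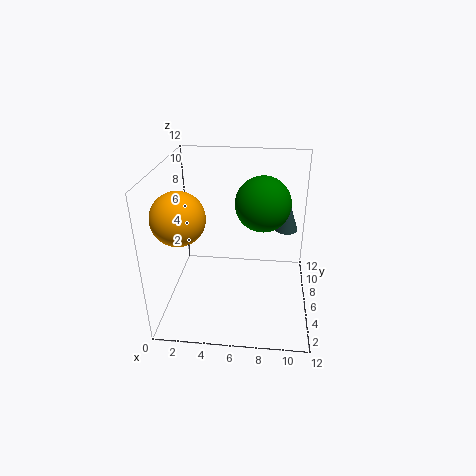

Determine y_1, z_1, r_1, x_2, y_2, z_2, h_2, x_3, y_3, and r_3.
y_1 = 4
z_1 = 10
r_1 = 2
x_2 = 10
y_2 = 8
z_2 = 6
h_2 = 3
x_3 = 2
y_3 = 3
r_3 = 2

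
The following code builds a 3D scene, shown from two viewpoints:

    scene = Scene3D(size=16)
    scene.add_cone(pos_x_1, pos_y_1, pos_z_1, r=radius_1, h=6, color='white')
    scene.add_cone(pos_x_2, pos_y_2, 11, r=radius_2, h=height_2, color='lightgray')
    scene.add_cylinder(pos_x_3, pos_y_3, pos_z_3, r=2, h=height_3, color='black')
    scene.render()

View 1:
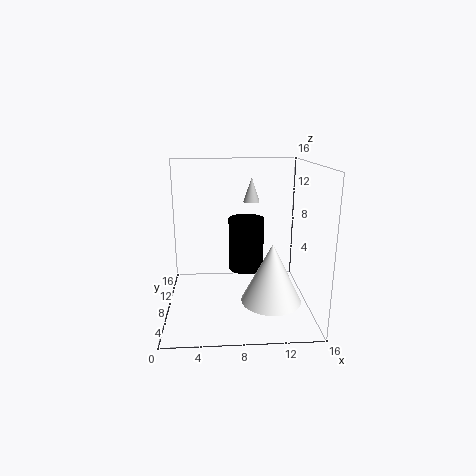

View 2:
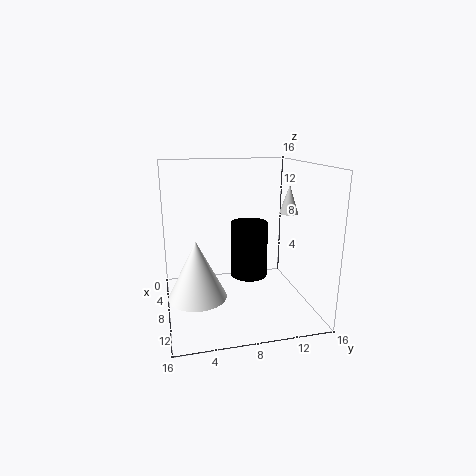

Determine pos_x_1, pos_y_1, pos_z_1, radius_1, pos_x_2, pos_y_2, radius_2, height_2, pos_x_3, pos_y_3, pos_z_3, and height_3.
pos_x_1 = 11; pos_y_1 = 3; pos_z_1 = 3; radius_1 = 3; pos_x_2 = 10; pos_y_2 = 13; radius_2 = 1; height_2 = 3; pos_x_3 = 9; pos_y_3 = 9; pos_z_3 = 4; height_3 = 6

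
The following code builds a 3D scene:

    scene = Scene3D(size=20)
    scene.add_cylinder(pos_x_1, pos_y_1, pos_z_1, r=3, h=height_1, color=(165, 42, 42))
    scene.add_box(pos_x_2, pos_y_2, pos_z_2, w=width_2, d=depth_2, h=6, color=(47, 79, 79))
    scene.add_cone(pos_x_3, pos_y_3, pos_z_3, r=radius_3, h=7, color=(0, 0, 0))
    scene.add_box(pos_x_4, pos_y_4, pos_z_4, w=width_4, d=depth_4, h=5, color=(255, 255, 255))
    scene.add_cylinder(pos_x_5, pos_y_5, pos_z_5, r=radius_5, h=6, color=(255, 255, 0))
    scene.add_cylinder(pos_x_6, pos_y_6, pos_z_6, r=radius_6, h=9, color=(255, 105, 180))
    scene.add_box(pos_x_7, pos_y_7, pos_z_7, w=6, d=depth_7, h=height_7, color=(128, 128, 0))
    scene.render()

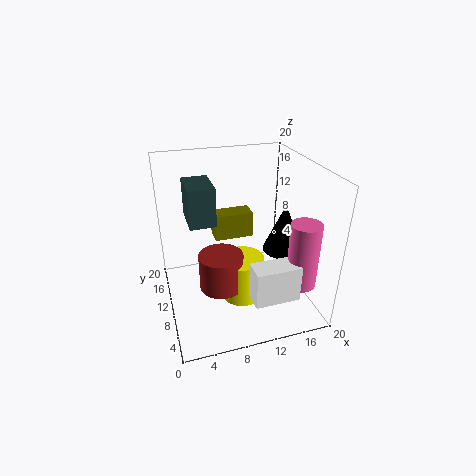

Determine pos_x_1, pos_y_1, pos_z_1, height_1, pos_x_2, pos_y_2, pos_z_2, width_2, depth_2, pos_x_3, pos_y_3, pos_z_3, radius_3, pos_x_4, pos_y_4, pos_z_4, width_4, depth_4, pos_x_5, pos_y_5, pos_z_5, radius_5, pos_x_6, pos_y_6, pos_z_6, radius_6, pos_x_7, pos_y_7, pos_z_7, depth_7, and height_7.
pos_x_1 = 7; pos_y_1 = 8; pos_z_1 = 4; height_1 = 5; pos_x_2 = 4; pos_y_2 = 14; pos_z_2 = 10; width_2 = 4; depth_2 = 6; pos_x_3 = 17; pos_y_3 = 10; pos_z_3 = 7; radius_3 = 3; pos_x_4 = 10; pos_y_4 = 2; pos_z_4 = 4; width_4 = 6; depth_4 = 3; pos_x_5 = 10; pos_y_5 = 8; pos_z_5 = 2; radius_5 = 3; pos_x_6 = 17; pos_y_6 = 4; pos_z_6 = 5; radius_6 = 2; pos_x_7 = 8; pos_y_7 = 15; pos_z_7 = 7; depth_7 = 3; height_7 = 4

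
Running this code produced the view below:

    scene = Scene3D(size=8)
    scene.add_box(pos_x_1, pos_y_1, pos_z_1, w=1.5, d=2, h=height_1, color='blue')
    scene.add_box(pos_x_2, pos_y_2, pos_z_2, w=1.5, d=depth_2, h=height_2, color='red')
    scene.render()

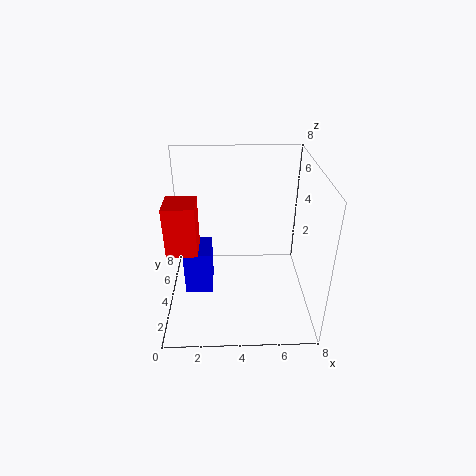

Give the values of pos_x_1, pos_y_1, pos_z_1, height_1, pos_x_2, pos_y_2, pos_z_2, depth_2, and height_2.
pos_x_1 = 1
pos_y_1 = 3
pos_z_1 = 1
height_1 = 2.5
pos_x_2 = 0.5
pos_y_2 = 1.5
pos_z_2 = 4.5
depth_2 = 1.5
height_2 = 2.5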